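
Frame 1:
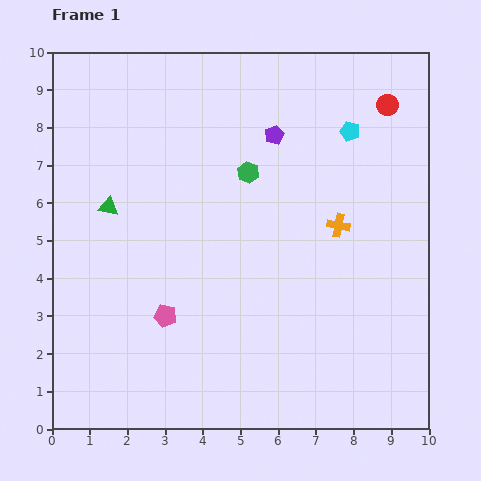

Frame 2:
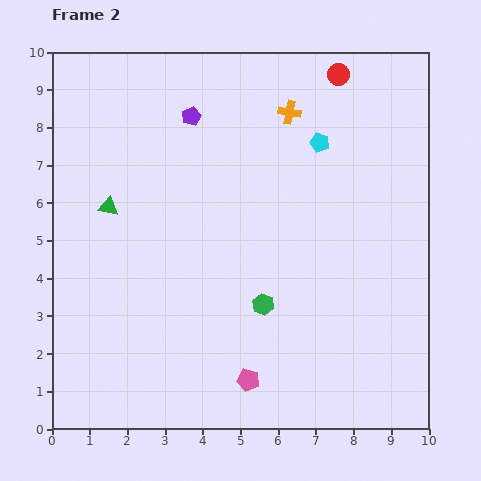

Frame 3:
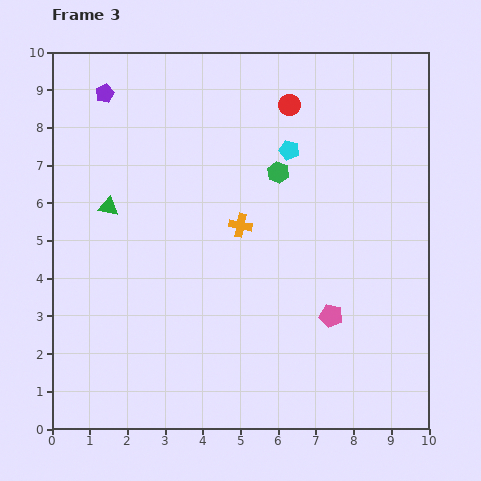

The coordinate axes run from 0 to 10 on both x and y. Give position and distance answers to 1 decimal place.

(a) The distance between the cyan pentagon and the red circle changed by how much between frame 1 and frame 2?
+0.7

Distance in frame 1: 1.2. Distance in frame 2: 1.9.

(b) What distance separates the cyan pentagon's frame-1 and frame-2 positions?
0.9

The cyan pentagon moved from (7.9, 7.9) to (7.1, 7.6), a distance of √(0.8² + 0.3²) ≈ 0.9.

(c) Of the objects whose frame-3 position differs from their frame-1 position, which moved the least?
the green hexagon

(moved 0.8)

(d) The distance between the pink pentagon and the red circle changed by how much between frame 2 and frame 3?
-2.7

Distance in frame 2: 8.4. Distance in frame 3: 5.7.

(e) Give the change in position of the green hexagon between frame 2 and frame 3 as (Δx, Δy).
(0.4, 3.5)

The green hexagon was at (5.6, 3.3) in frame 2 and (6.0, 6.8) in frame 3.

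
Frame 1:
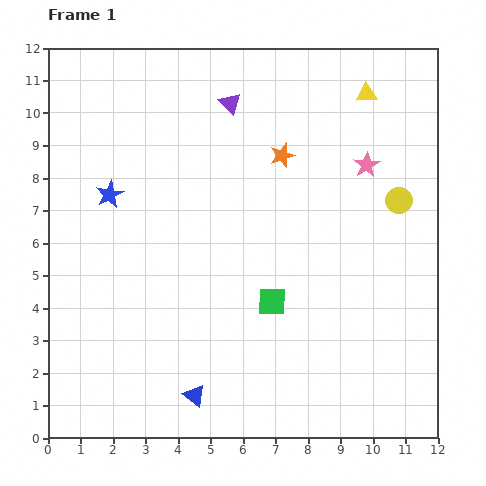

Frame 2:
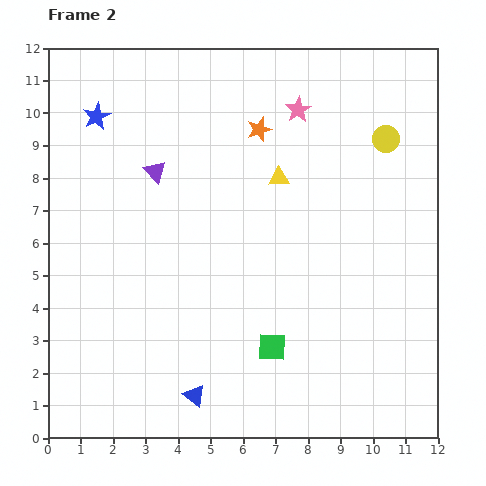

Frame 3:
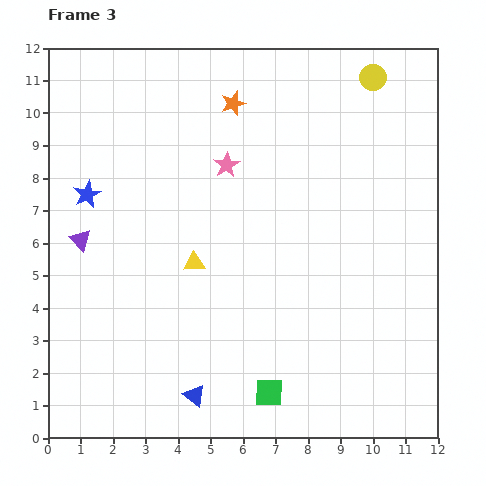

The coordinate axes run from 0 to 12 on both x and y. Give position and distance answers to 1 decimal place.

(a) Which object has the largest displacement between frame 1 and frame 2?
the yellow triangle

(moved 3.7; next 3.1)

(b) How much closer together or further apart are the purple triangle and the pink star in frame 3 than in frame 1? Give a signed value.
+0.5

Distance in frame 1: 4.6. Distance in frame 3: 5.1.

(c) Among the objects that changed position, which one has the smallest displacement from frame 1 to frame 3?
the blue star

(moved 0.7)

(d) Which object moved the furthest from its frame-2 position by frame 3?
the yellow triangle

(moved 3.7; next 3.1)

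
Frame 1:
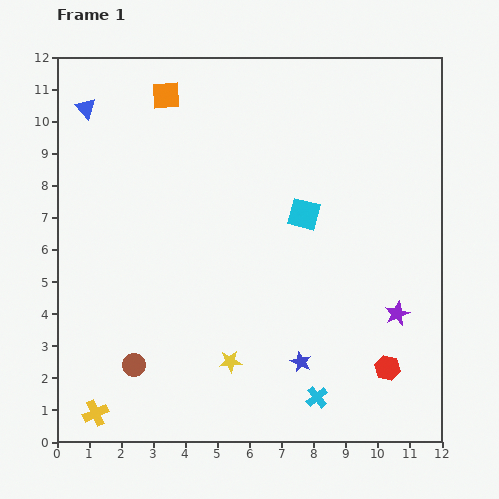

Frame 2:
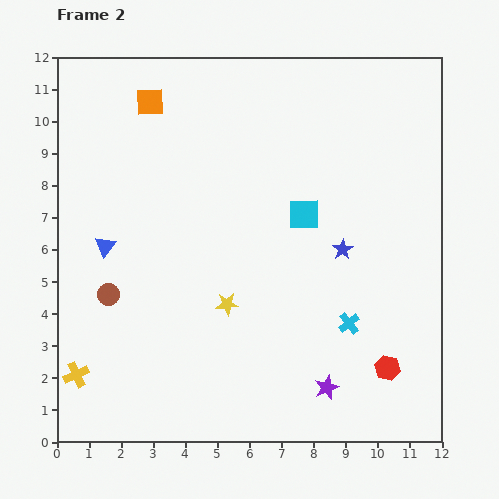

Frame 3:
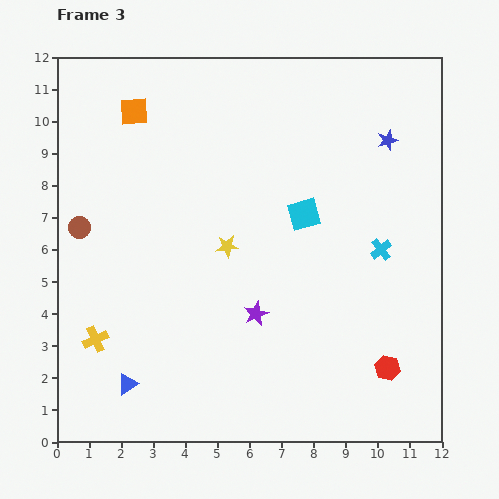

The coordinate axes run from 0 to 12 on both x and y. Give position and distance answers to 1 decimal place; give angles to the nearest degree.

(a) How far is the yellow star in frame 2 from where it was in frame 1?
1.8

The yellow star moved from (5.4, 2.5) to (5.3, 4.3), a distance of √(0.1² + 1.8²) ≈ 1.8.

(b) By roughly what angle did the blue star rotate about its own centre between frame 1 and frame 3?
31° clockwise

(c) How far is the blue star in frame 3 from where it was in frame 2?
3.7

The blue star moved from (8.9, 6.0) to (10.3, 9.4), a distance of √(1.4² + 3.4²) ≈ 3.7.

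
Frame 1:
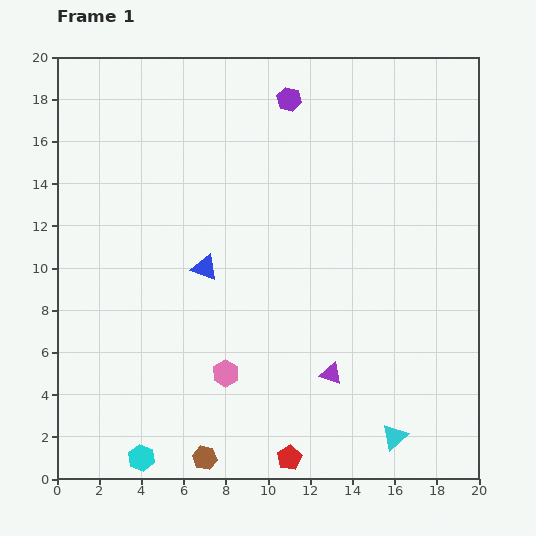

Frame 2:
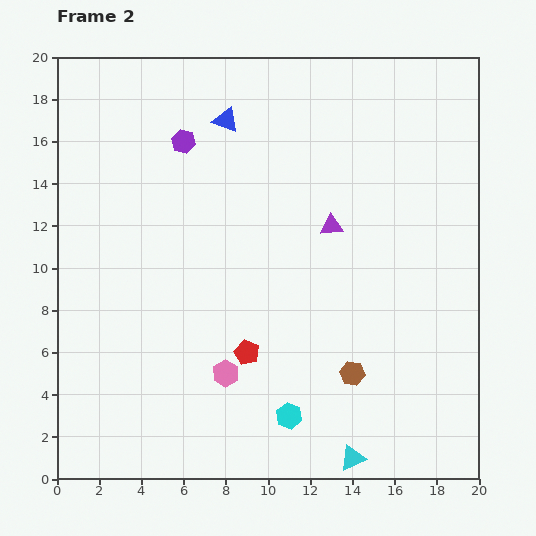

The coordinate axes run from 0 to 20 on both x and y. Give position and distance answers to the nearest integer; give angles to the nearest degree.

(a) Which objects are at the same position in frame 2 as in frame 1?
the pink hexagon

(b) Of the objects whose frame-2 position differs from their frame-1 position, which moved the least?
the cyan triangle

(moved 2)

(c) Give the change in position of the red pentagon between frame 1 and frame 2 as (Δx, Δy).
(-2, 5)

The red pentagon was at (11, 1) in frame 1 and (9, 6) in frame 2.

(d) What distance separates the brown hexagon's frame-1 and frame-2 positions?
8

The brown hexagon moved from (7, 1) to (14, 5), a distance of √(7² + 4²) ≈ 8.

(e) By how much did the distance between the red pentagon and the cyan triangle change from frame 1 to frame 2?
+2

Distance in frame 1: 5. Distance in frame 2: 7.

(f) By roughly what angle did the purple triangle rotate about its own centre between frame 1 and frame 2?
24° counter-clockwise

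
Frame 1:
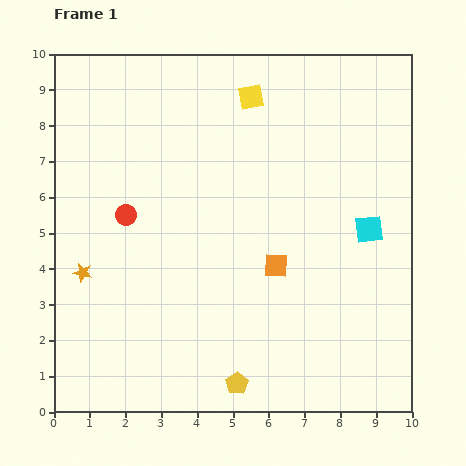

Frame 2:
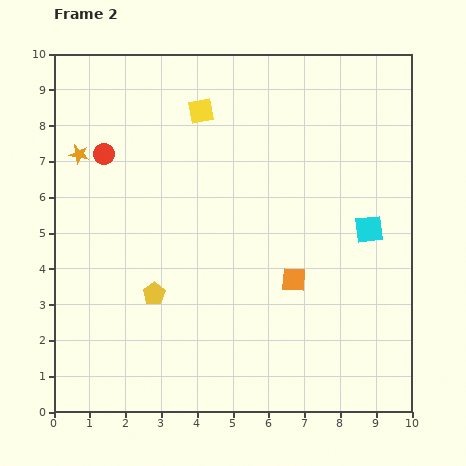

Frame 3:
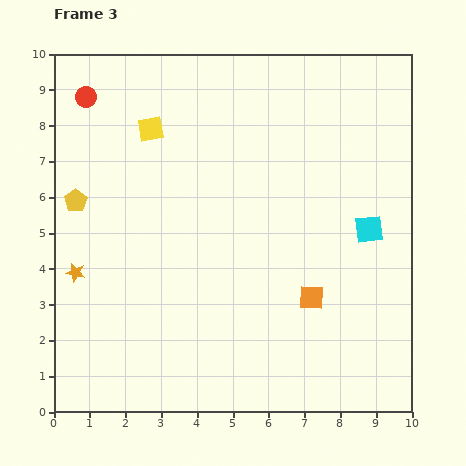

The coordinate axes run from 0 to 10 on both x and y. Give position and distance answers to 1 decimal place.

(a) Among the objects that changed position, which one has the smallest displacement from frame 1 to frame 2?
the orange square

(moved 0.6)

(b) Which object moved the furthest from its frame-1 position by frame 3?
the yellow pentagon

(moved 6.8; next 3.5)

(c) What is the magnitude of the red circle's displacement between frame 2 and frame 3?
1.7

The red circle moved from (1.4, 7.2) to (0.9, 8.8), a distance of √(0.5² + 1.6²) ≈ 1.7.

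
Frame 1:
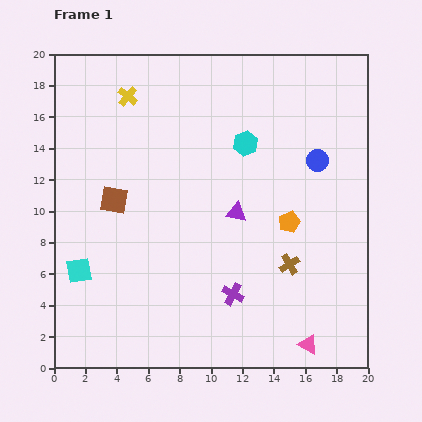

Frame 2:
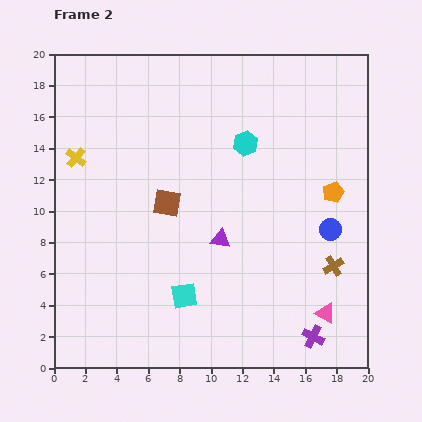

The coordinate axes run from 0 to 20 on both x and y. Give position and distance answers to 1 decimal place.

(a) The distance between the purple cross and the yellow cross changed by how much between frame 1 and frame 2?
+4.6

Distance in frame 1: 14.3. Distance in frame 2: 18.9.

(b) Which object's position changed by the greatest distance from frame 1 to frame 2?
the cyan square

(moved 6.9; next 5.8)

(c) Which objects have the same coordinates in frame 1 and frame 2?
the cyan hexagon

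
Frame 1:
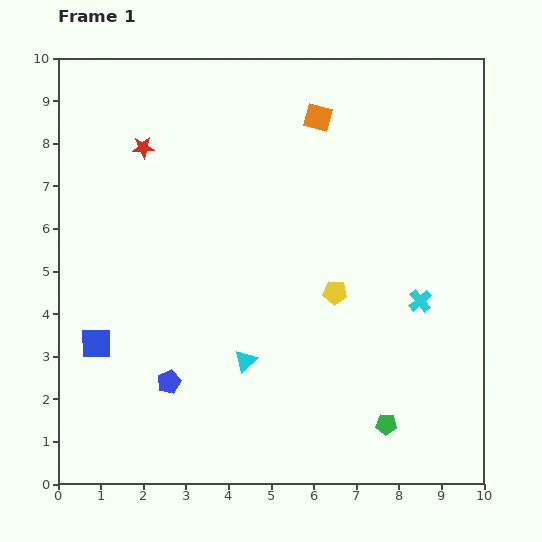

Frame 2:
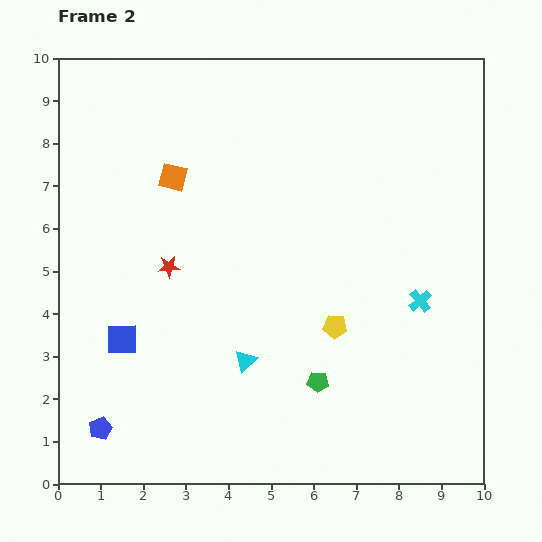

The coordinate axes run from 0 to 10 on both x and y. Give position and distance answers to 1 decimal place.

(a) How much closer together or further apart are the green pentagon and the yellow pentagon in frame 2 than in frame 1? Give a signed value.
-1.9

Distance in frame 1: 3.3. Distance in frame 2: 1.4.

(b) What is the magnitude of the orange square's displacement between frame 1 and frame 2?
3.7

The orange square moved from (6.1, 8.6) to (2.7, 7.2), a distance of √(3.4² + 1.4²) ≈ 3.7.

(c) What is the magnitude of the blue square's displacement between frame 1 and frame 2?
0.6

The blue square moved from (0.9, 3.3) to (1.5, 3.4), a distance of √(0.6² + 0.1²) ≈ 0.6.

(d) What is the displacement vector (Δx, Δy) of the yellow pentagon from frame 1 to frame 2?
(0.0, -0.8)

The yellow pentagon was at (6.5, 4.5) in frame 1 and (6.5, 3.7) in frame 2.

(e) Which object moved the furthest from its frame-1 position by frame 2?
the orange square

(moved 3.7; next 2.9)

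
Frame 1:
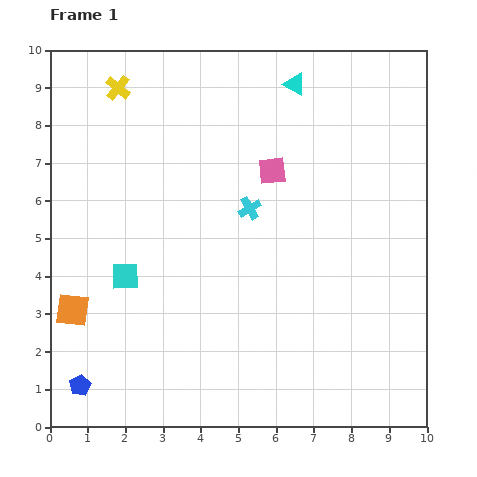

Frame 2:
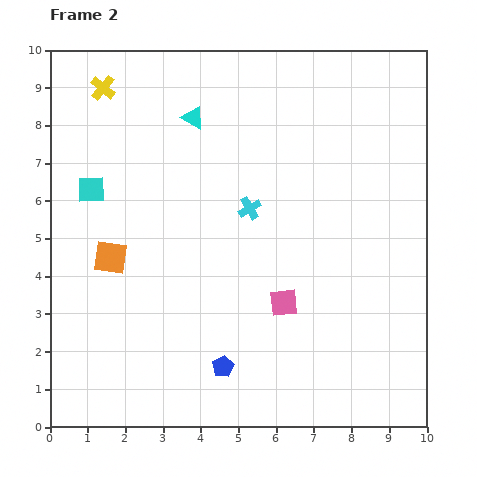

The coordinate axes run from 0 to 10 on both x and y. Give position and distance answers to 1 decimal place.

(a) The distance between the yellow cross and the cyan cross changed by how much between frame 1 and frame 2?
+0.3

Distance in frame 1: 4.7. Distance in frame 2: 5.0.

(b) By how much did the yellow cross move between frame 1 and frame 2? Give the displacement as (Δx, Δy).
(-0.4, 0.0)

The yellow cross was at (1.8, 9.0) in frame 1 and (1.4, 9.0) in frame 2.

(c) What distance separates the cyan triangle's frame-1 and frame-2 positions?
2.8

The cyan triangle moved from (6.5, 9.1) to (3.8, 8.2), a distance of √(2.7² + 0.9²) ≈ 2.8.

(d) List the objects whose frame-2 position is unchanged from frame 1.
the cyan cross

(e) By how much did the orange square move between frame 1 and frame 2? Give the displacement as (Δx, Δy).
(1.0, 1.4)

The orange square was at (0.6, 3.1) in frame 1 and (1.6, 4.5) in frame 2.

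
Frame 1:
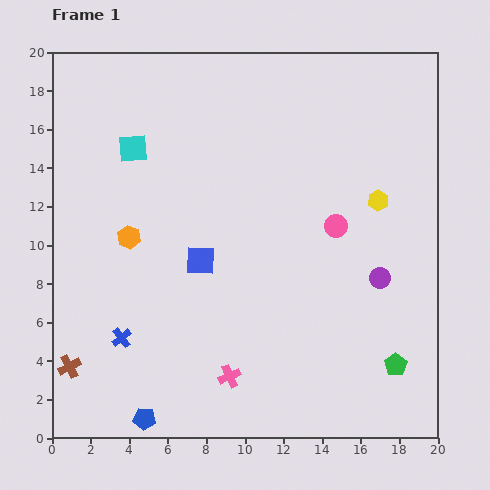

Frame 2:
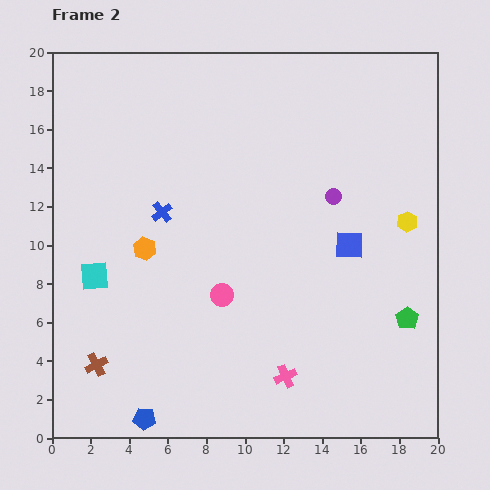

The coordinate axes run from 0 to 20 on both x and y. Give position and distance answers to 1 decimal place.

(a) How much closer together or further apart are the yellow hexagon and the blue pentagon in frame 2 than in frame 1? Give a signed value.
+0.4

Distance in frame 1: 16.6. Distance in frame 2: 17.0.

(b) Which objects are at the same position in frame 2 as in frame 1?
the blue pentagon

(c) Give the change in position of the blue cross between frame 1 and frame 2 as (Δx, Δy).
(2.1, 6.5)

The blue cross was at (3.6, 5.2) in frame 1 and (5.7, 11.7) in frame 2.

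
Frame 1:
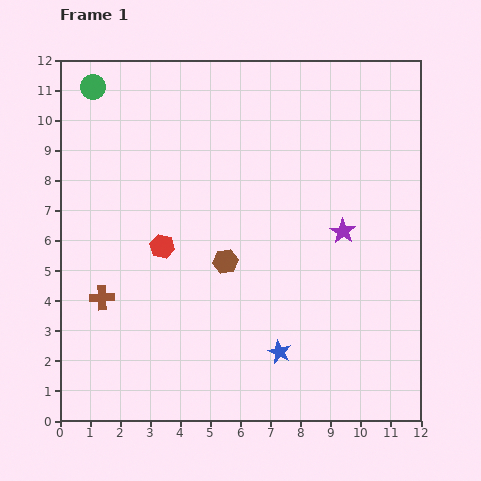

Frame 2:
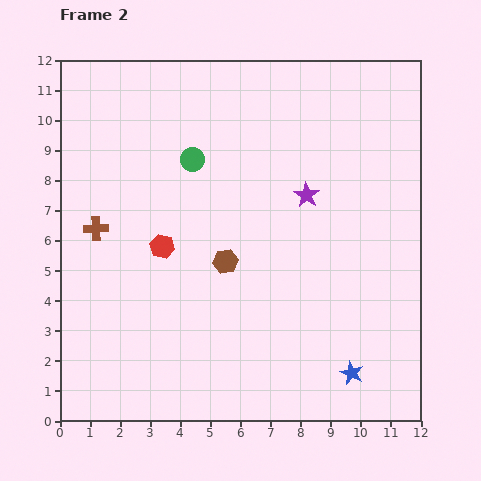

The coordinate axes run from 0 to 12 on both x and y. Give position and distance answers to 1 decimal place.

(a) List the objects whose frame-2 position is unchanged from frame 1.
the red hexagon, the brown hexagon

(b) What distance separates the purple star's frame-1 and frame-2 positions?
1.7

The purple star moved from (9.4, 6.3) to (8.2, 7.5), a distance of √(1.2² + 1.2²) ≈ 1.7.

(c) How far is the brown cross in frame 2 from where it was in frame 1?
2.3

The brown cross moved from (1.4, 4.1) to (1.2, 6.4), a distance of √(0.2² + 2.3²) ≈ 2.3.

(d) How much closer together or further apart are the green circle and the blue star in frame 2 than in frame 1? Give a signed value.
-1.9

Distance in frame 1: 10.8. Distance in frame 2: 8.9.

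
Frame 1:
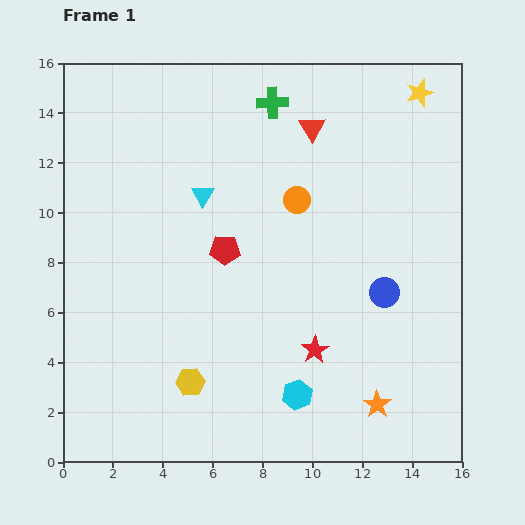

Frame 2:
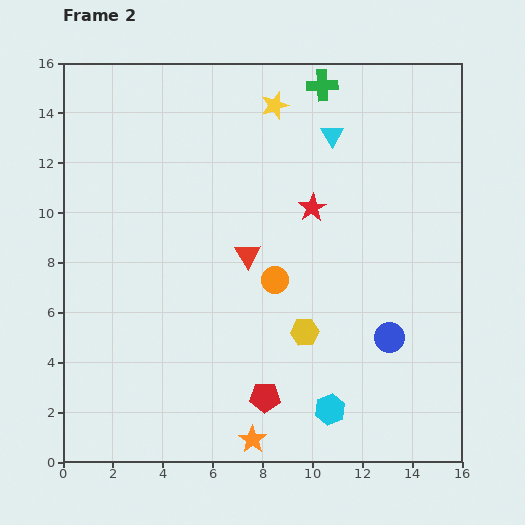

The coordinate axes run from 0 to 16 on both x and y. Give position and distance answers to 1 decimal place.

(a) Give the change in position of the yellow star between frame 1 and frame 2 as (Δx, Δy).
(-5.8, -0.5)

The yellow star was at (14.3, 14.8) in frame 1 and (8.5, 14.3) in frame 2.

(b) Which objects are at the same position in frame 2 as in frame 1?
none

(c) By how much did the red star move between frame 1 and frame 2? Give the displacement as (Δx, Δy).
(-0.1, 5.7)

The red star was at (10.1, 4.5) in frame 1 and (10.0, 10.2) in frame 2.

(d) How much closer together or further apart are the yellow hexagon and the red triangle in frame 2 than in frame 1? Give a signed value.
-7.4

Distance in frame 1: 11.3. Distance in frame 2: 3.9.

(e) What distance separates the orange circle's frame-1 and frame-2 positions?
3.3

The orange circle moved from (9.4, 10.5) to (8.5, 7.3), a distance of √(0.9² + 3.2²) ≈ 3.3.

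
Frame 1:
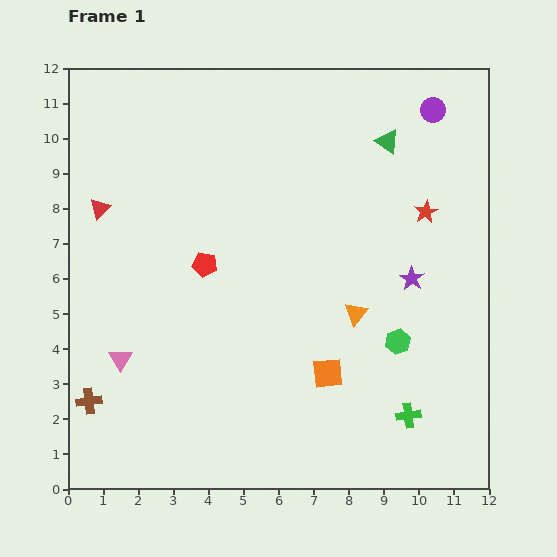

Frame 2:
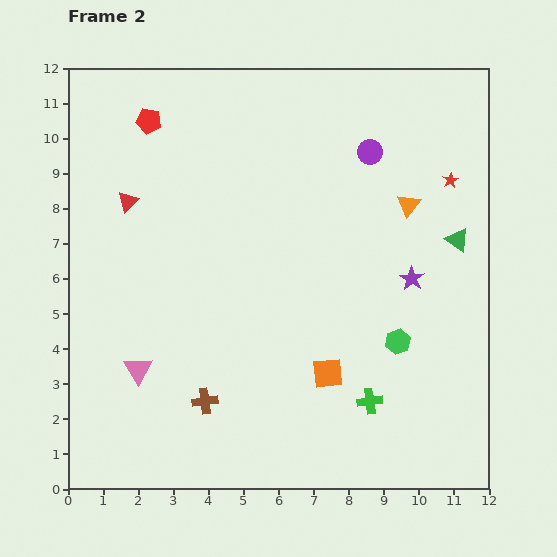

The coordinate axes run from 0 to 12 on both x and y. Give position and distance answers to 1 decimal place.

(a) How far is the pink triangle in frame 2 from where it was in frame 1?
0.6

The pink triangle moved from (1.5, 3.7) to (2.0, 3.4), a distance of √(0.5² + 0.3²) ≈ 0.6.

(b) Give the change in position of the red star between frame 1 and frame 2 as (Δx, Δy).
(0.7, 0.9)

The red star was at (10.2, 7.9) in frame 1 and (10.9, 8.8) in frame 2.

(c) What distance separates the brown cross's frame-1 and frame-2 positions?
3.3

The brown cross moved from (0.6, 2.5) to (3.9, 2.5), a distance of √(3.3² + 0.0²) ≈ 3.3.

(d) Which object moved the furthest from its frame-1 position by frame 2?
the red pentagon

(moved 4.4; next 3.4)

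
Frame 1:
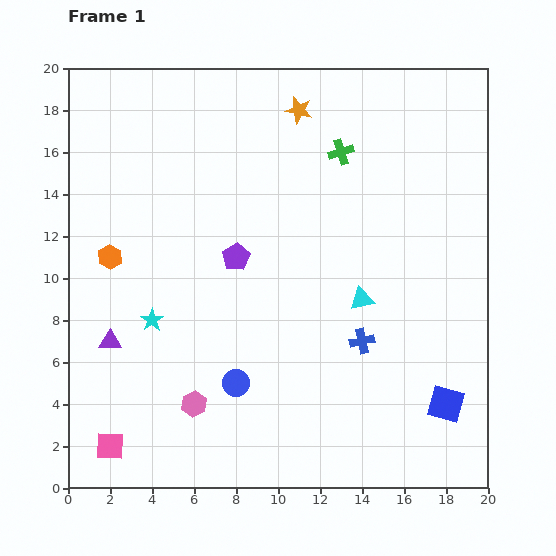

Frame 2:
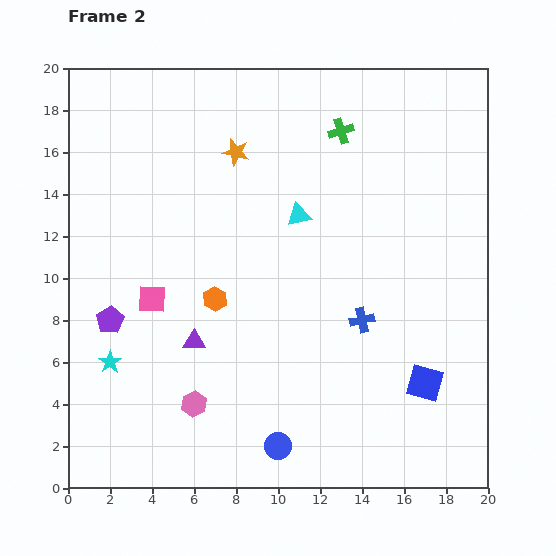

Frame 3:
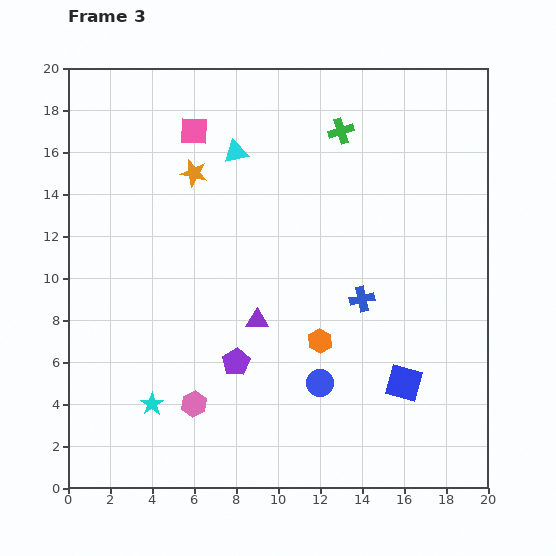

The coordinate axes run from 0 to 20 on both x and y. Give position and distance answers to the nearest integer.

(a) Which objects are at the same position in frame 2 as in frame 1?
the pink hexagon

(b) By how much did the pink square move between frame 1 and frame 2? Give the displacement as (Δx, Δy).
(2, 7)

The pink square was at (2, 2) in frame 1 and (4, 9) in frame 2.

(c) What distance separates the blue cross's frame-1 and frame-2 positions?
1

The blue cross moved from (14, 7) to (14, 8), a distance of √(0² + 1²) ≈ 1.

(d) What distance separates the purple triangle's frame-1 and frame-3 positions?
7

The purple triangle moved from (2, 7) to (9, 8), a distance of √(7² + 1²) ≈ 7.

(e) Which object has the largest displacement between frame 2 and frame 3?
the pink square

(moved 8; next 6)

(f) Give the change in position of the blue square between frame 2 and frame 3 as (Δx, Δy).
(-1, 0)

The blue square was at (17, 5) in frame 2 and (16, 5) in frame 3.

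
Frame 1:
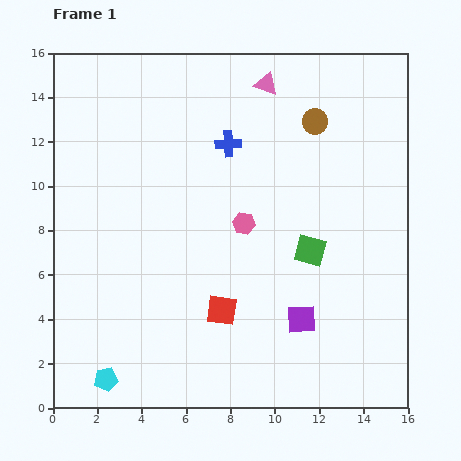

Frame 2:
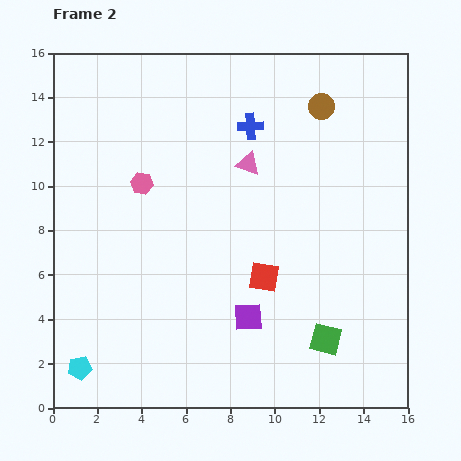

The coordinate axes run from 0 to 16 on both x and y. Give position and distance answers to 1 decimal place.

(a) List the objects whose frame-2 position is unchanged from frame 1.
none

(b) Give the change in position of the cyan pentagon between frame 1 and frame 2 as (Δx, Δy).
(-1.2, 0.5)

The cyan pentagon was at (2.4, 1.3) in frame 1 and (1.2, 1.8) in frame 2.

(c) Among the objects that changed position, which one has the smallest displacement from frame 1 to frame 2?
the brown circle

(moved 0.8)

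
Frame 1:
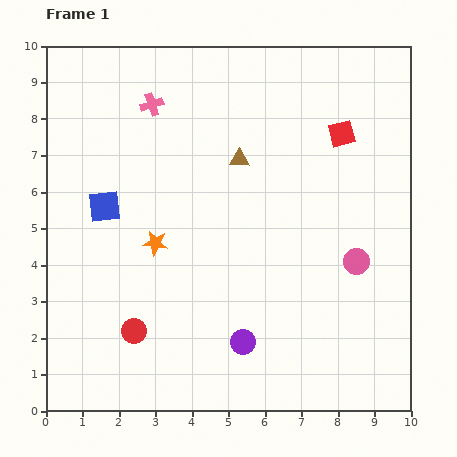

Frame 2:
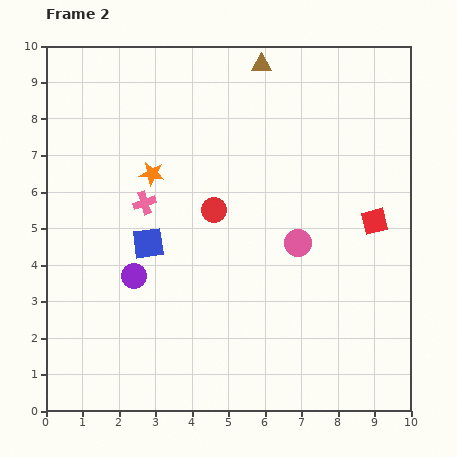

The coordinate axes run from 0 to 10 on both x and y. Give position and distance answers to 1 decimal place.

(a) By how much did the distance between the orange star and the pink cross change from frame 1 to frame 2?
-3.0

Distance in frame 1: 3.8. Distance in frame 2: 0.8.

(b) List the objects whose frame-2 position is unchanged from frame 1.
none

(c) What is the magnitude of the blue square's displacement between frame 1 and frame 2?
1.6

The blue square moved from (1.6, 5.6) to (2.8, 4.6), a distance of √(1.2² + 1.0²) ≈ 1.6.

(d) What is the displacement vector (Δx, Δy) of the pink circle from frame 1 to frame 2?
(-1.6, 0.5)

The pink circle was at (8.5, 4.1) in frame 1 and (6.9, 4.6) in frame 2.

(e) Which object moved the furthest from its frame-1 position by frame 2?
the red circle

(moved 4.0; next 3.5)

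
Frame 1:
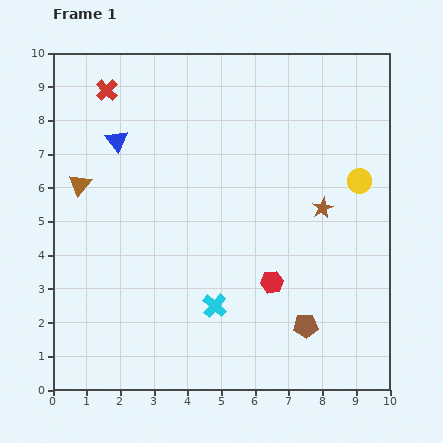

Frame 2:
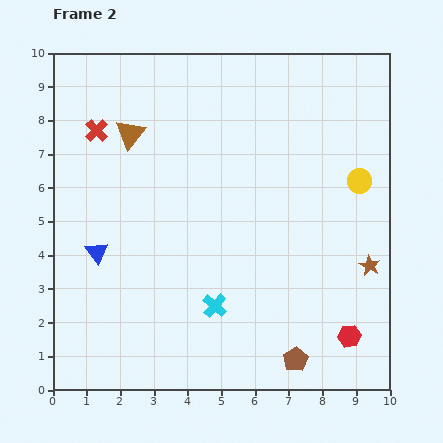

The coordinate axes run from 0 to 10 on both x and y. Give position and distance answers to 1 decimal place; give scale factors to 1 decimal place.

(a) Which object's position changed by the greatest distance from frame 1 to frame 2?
the blue triangle

(moved 3.4; next 2.8)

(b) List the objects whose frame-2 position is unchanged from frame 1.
the yellow circle, the cyan cross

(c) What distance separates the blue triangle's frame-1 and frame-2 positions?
3.4

The blue triangle moved from (1.9, 7.4) to (1.3, 4.1), a distance of √(0.6² + 3.3²) ≈ 3.4.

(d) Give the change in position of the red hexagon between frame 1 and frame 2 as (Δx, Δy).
(2.3, -1.6)

The red hexagon was at (6.5, 3.2) in frame 1 and (8.8, 1.6) in frame 2.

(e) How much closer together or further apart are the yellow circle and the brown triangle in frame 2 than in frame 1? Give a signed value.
-1.4

Distance in frame 1: 8.3. Distance in frame 2: 6.9.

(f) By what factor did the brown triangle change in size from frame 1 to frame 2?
1.3×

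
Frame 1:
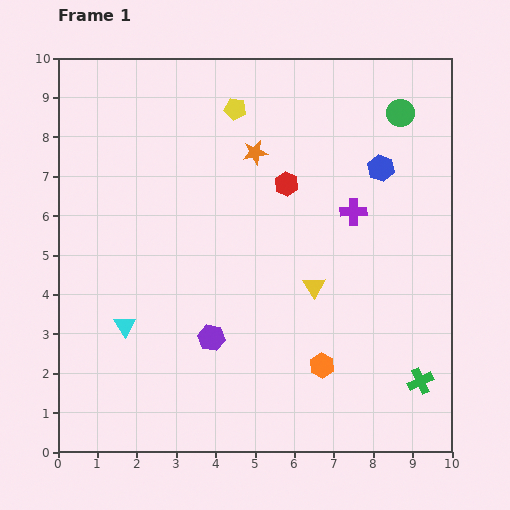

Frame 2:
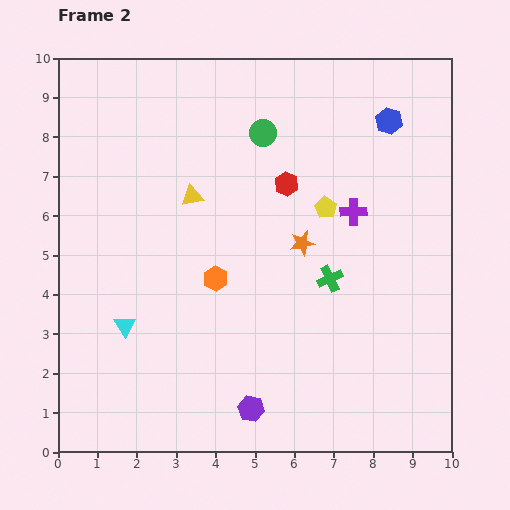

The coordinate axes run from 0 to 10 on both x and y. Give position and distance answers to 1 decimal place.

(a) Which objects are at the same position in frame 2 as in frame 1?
the purple cross, the cyan triangle, the red hexagon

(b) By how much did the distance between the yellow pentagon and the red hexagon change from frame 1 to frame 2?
-1.1

Distance in frame 1: 2.3. Distance in frame 2: 1.2.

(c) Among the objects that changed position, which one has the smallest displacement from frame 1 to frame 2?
the blue hexagon

(moved 1.2)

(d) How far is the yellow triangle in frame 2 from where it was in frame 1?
3.9

The yellow triangle moved from (6.5, 4.2) to (3.4, 6.5), a distance of √(3.1² + 2.3²) ≈ 3.9.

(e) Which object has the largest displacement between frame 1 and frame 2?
the yellow triangle

(moved 3.9; next 3.5)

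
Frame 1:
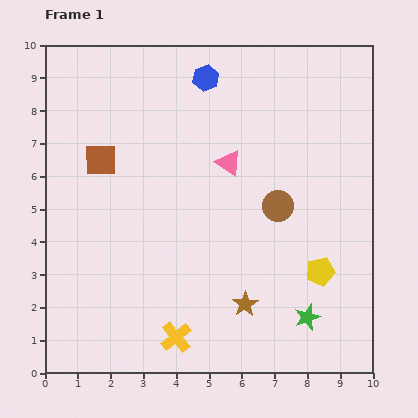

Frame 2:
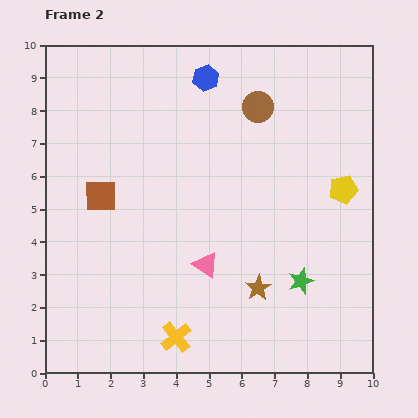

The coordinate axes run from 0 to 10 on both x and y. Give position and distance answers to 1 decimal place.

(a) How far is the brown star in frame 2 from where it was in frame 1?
0.6

The brown star moved from (6.1, 2.1) to (6.5, 2.6), a distance of √(0.4² + 0.5²) ≈ 0.6.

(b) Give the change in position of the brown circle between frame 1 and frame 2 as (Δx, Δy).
(-0.6, 3.0)

The brown circle was at (7.1, 5.1) in frame 1 and (6.5, 8.1) in frame 2.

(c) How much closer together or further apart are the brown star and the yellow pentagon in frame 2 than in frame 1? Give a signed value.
+1.5

Distance in frame 1: 2.5. Distance in frame 2: 4.0.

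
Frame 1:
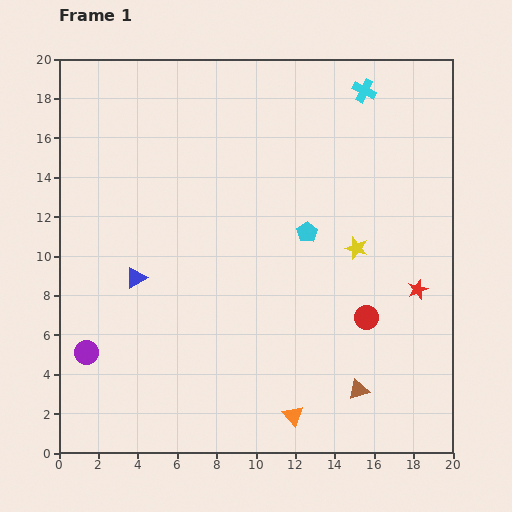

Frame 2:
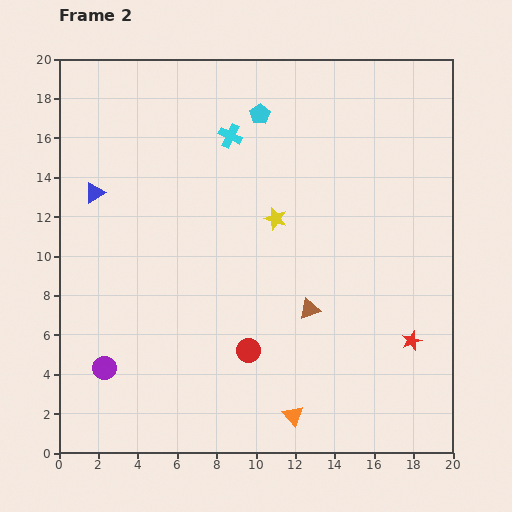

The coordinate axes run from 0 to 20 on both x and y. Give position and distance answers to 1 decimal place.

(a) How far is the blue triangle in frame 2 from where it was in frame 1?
4.8

The blue triangle moved from (3.9, 8.9) to (1.8, 13.2), a distance of √(2.1² + 4.3²) ≈ 4.8.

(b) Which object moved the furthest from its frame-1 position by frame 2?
the cyan cross

(moved 7.2; next 6.5)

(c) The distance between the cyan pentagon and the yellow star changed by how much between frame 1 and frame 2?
+2.8

Distance in frame 1: 2.6. Distance in frame 2: 5.4.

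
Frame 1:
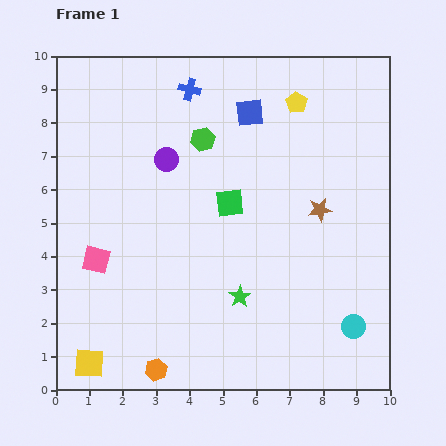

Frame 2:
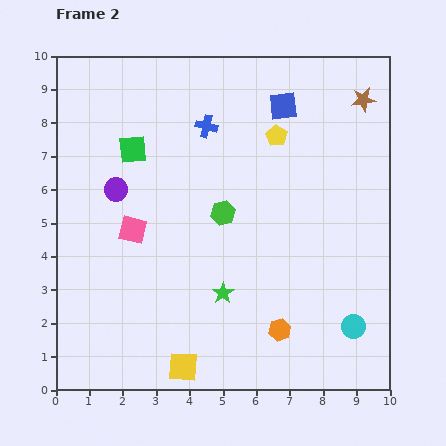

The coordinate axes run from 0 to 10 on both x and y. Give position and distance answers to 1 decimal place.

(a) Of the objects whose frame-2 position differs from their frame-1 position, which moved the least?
the green star

(moved 0.5)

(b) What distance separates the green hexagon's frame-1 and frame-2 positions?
2.3

The green hexagon moved from (4.4, 7.5) to (5.0, 5.3), a distance of √(0.6² + 2.2²) ≈ 2.3.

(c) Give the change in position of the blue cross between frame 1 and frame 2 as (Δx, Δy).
(0.5, -1.1)

The blue cross was at (4.0, 9.0) in frame 1 and (4.5, 7.9) in frame 2.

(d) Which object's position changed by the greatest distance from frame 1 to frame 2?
the orange hexagon

(moved 3.9; next 3.5)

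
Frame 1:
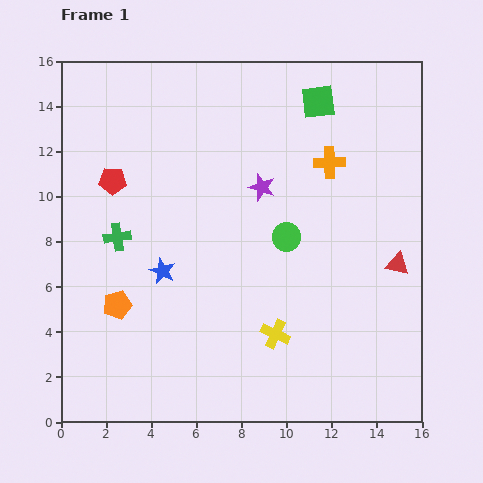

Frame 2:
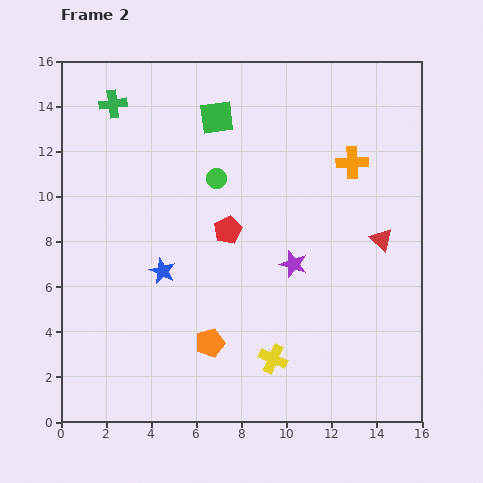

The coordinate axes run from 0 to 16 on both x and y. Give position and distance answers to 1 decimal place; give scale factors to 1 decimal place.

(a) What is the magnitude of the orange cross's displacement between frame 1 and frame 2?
1.0

The orange cross moved from (11.9, 11.5) to (12.9, 11.5), a distance of √(1.0² + 0.0²) ≈ 1.0.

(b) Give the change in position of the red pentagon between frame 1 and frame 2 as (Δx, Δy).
(5.1, -2.2)

The red pentagon was at (2.3, 10.7) in frame 1 and (7.4, 8.5) in frame 2.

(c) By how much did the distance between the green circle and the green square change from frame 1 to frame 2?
-3.5

Distance in frame 1: 6.2. Distance in frame 2: 2.7.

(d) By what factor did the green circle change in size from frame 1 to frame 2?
0.7×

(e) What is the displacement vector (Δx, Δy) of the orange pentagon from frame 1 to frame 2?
(4.1, -1.7)

The orange pentagon was at (2.5, 5.2) in frame 1 and (6.6, 3.5) in frame 2.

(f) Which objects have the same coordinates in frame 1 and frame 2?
the blue star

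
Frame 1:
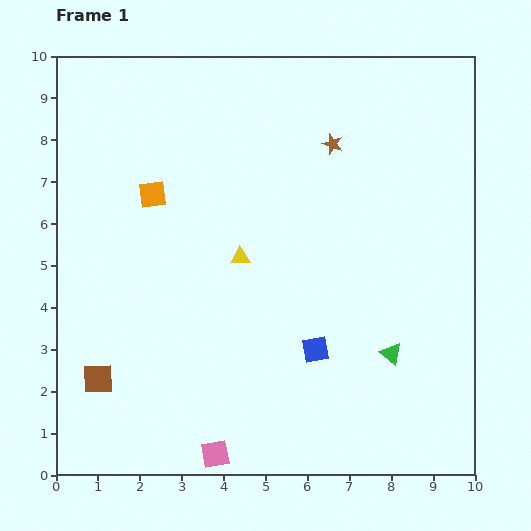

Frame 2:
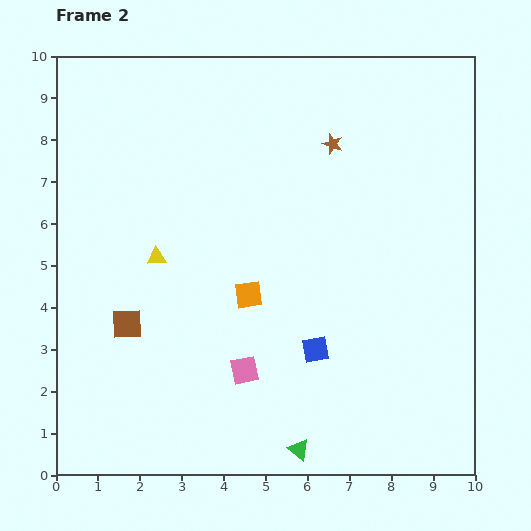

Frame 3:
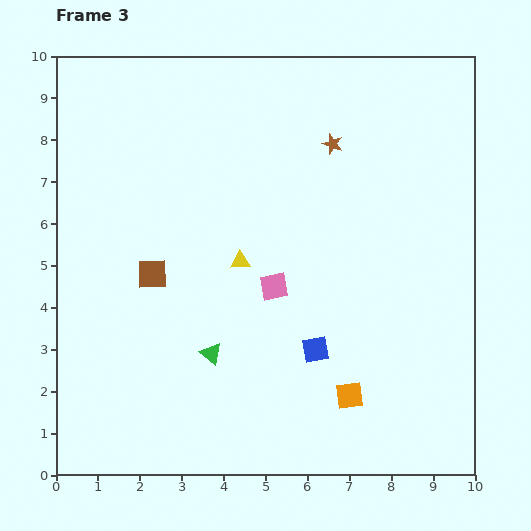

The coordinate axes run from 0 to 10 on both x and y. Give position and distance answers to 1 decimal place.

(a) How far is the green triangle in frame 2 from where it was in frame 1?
3.2

The green triangle moved from (8.0, 2.9) to (5.8, 0.6), a distance of √(2.2² + 2.3²) ≈ 3.2.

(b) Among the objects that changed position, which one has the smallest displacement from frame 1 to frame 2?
the brown square

(moved 1.5)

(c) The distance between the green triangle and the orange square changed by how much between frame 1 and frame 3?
-3.5

Distance in frame 1: 6.9. Distance in frame 3: 3.4.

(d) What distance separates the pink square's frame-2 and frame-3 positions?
2.1

The pink square moved from (4.5, 2.5) to (5.2, 4.5), a distance of √(0.7² + 2.0²) ≈ 2.1.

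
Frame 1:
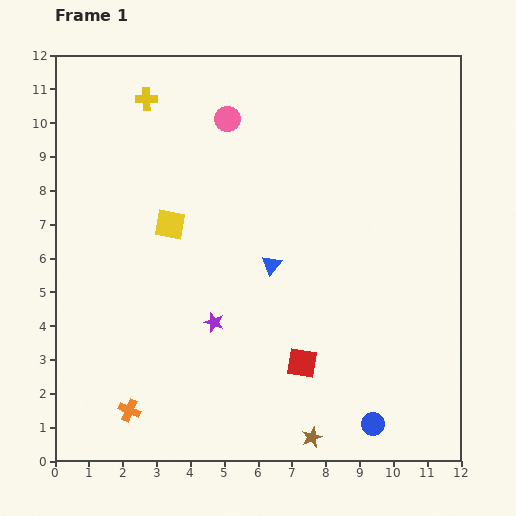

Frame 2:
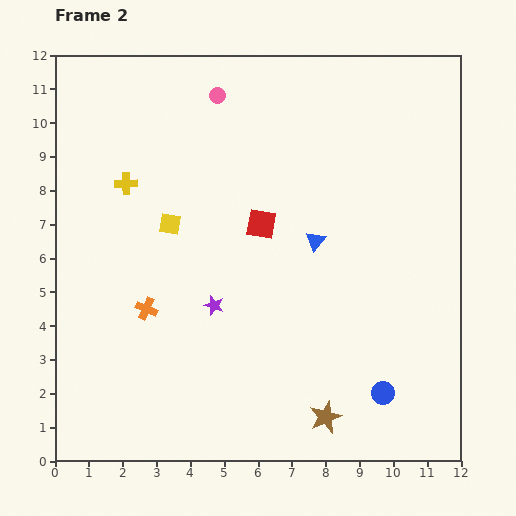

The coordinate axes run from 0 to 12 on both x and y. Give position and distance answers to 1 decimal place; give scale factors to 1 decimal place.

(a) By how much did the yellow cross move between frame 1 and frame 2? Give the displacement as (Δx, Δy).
(-0.6, -2.5)

The yellow cross was at (2.7, 10.7) in frame 1 and (2.1, 8.2) in frame 2.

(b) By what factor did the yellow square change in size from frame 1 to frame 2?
0.7×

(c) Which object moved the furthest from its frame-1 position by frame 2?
the red square

(moved 4.3; next 3.0)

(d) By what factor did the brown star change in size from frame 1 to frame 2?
1.6×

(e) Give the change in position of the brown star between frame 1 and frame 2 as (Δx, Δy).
(0.4, 0.6)

The brown star was at (7.6, 0.7) in frame 1 and (8.0, 1.3) in frame 2.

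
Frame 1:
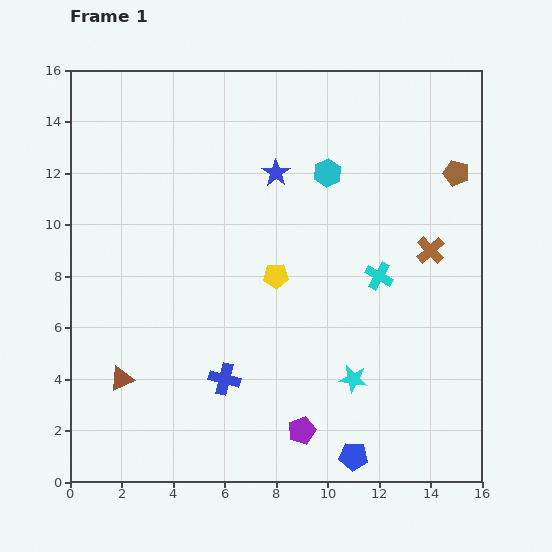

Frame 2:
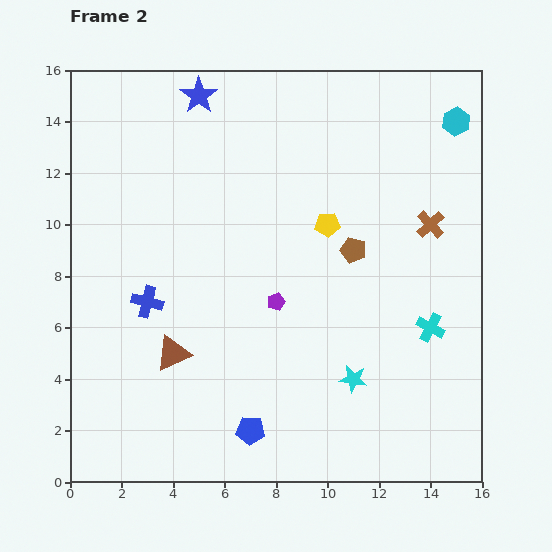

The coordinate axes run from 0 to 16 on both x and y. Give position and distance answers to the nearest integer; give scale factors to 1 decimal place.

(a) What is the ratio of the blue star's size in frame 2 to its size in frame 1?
1.3×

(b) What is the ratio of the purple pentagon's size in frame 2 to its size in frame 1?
0.6×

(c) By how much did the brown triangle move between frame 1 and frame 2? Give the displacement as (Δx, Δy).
(2, 1)

The brown triangle was at (2, 4) in frame 1 and (4, 5) in frame 2.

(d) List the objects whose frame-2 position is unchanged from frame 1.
the cyan star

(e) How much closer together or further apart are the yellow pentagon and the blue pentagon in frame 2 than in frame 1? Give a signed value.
+1

Distance in frame 1: 8. Distance in frame 2: 9.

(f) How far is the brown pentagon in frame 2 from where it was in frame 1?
5

The brown pentagon moved from (15, 12) to (11, 9), a distance of √(4² + 3²) ≈ 5.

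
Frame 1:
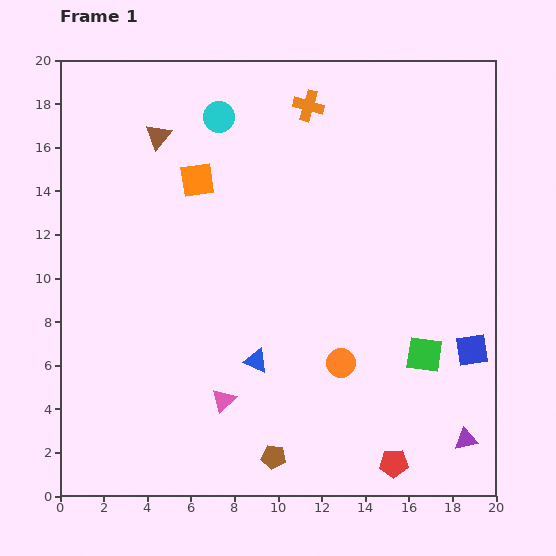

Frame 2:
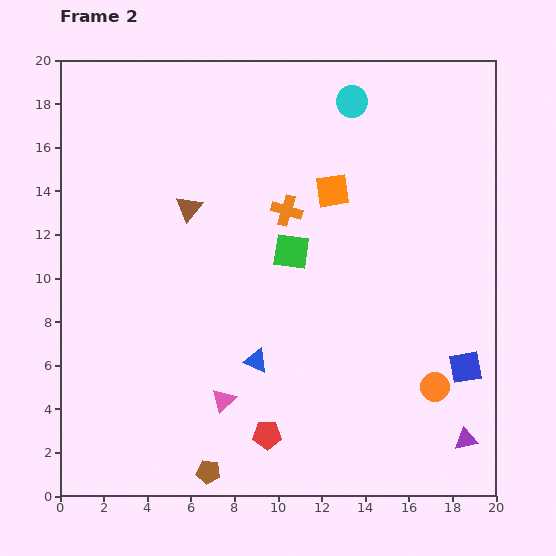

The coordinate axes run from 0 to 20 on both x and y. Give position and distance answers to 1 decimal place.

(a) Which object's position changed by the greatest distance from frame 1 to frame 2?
the green square

(moved 7.7; next 6.2)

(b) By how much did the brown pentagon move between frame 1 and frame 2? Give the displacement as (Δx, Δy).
(-3.0, -0.7)

The brown pentagon was at (9.8, 1.8) in frame 1 and (6.8, 1.1) in frame 2.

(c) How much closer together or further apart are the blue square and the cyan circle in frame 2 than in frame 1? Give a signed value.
-2.5

Distance in frame 1: 15.8. Distance in frame 2: 13.3.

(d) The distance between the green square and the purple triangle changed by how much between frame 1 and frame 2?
+7.4

Distance in frame 1: 4.3. Distance in frame 2: 11.7.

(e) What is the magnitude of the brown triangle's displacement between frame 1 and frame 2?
3.6

The brown triangle moved from (4.5, 16.5) to (5.9, 13.2), a distance of √(1.4² + 3.3²) ≈ 3.6.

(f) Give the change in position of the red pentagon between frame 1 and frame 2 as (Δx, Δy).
(-5.8, 1.3)

The red pentagon was at (15.3, 1.5) in frame 1 and (9.5, 2.8) in frame 2.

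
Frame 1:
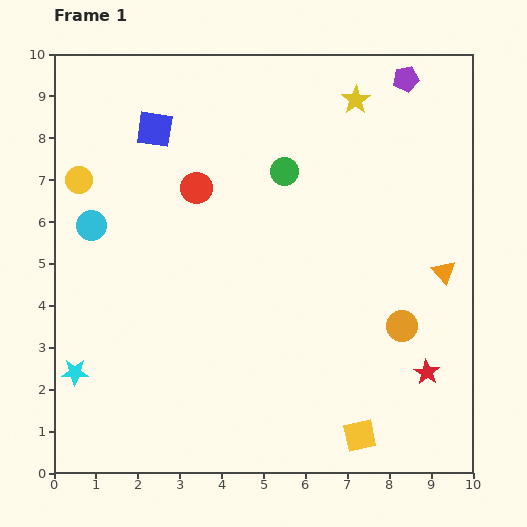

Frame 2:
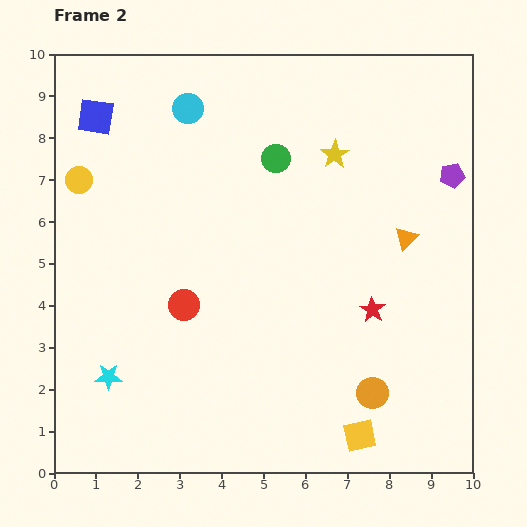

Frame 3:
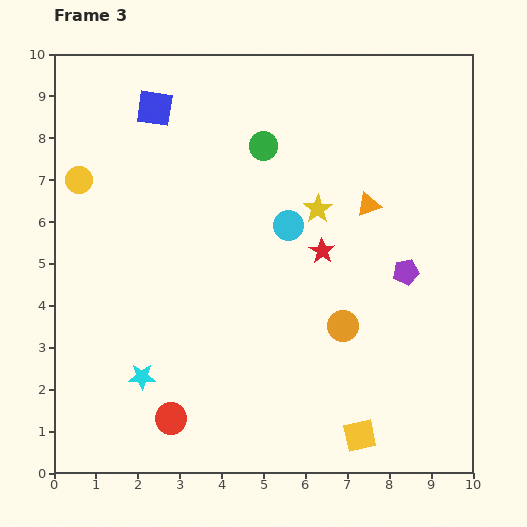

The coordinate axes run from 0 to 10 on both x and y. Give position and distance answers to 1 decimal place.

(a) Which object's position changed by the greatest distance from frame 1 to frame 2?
the cyan circle

(moved 3.6; next 2.8)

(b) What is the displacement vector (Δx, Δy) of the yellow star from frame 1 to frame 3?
(-0.9, -2.6)

The yellow star was at (7.2, 8.9) in frame 1 and (6.3, 6.3) in frame 3.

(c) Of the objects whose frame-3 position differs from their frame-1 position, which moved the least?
the blue square

(moved 0.5)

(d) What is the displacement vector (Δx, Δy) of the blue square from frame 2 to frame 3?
(1.4, 0.2)

The blue square was at (1.0, 8.5) in frame 2 and (2.4, 8.7) in frame 3.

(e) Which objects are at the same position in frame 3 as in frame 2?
the yellow square, the yellow circle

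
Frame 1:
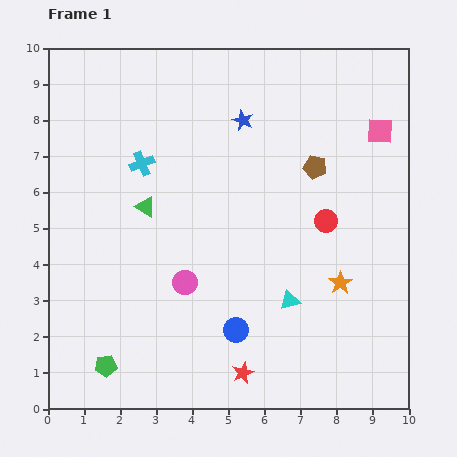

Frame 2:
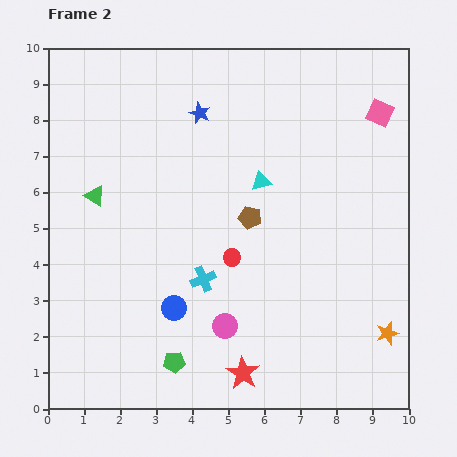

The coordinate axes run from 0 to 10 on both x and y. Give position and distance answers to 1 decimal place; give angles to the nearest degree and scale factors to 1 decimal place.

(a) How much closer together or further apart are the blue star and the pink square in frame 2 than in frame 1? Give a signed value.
+1.2

Distance in frame 1: 3.8. Distance in frame 2: 5.0.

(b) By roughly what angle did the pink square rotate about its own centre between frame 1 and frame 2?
22° clockwise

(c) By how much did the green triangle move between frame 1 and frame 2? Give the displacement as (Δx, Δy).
(-1.4, 0.3)

The green triangle was at (2.7, 5.6) in frame 1 and (1.3, 5.9) in frame 2.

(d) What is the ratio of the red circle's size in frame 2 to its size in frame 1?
0.8×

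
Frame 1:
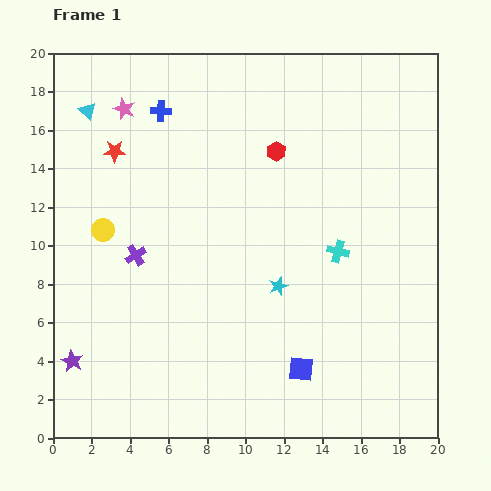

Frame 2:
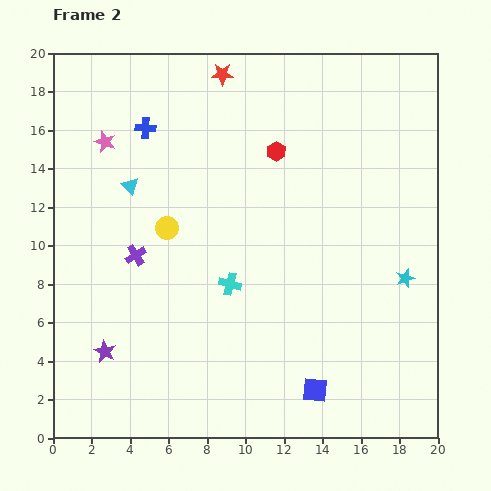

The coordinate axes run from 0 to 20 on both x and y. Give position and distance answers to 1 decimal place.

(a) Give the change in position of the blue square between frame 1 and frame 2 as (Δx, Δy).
(0.7, -1.1)

The blue square was at (12.9, 3.6) in frame 1 and (13.6, 2.5) in frame 2.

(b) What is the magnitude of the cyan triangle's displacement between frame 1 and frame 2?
4.5

The cyan triangle moved from (1.8, 17.0) to (4.0, 13.1), a distance of √(2.2² + 3.9²) ≈ 4.5.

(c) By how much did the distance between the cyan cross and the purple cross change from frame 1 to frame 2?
-5.4

Distance in frame 1: 10.5. Distance in frame 2: 5.1.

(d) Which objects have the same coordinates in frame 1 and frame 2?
the red hexagon, the purple cross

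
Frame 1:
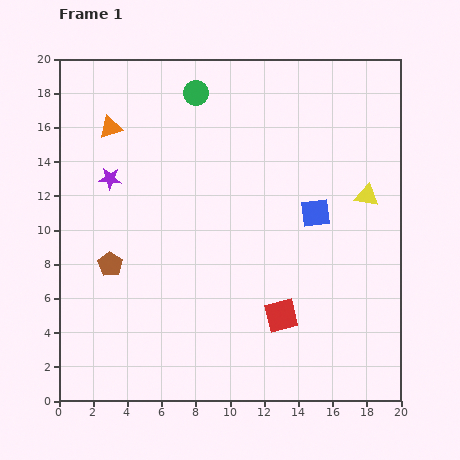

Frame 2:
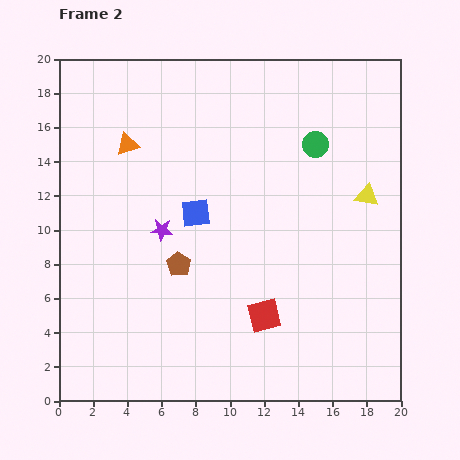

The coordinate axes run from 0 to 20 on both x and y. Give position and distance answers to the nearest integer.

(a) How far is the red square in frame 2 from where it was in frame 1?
1

The red square moved from (13, 5) to (12, 5), a distance of √(1² + 0²) ≈ 1.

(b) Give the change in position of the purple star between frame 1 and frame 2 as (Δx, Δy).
(3, -3)

The purple star was at (3, 13) in frame 1 and (6, 10) in frame 2.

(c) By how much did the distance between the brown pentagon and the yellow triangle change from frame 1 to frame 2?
-4

Distance in frame 1: 16. Distance in frame 2: 12.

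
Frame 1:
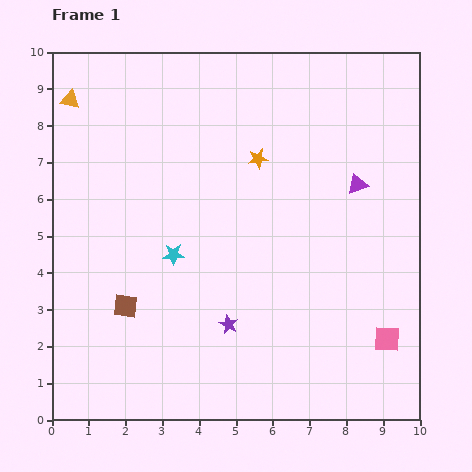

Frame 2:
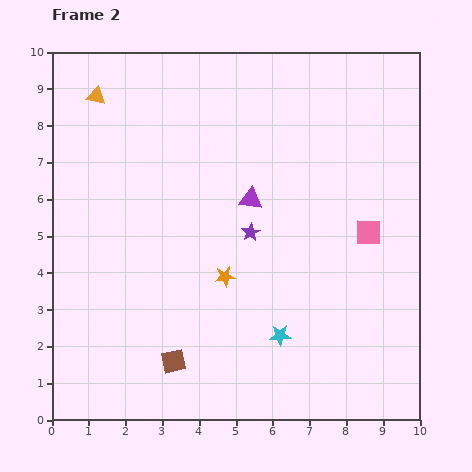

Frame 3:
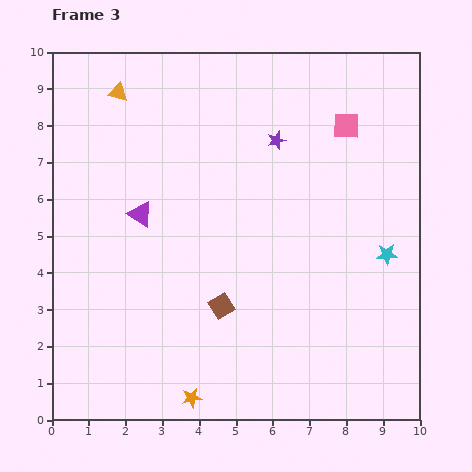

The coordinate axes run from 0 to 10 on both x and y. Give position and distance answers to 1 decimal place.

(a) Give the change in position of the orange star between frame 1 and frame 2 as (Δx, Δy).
(-0.9, -3.2)

The orange star was at (5.6, 7.1) in frame 1 and (4.7, 3.9) in frame 2.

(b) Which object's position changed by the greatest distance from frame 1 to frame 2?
the cyan star

(moved 3.6; next 3.3)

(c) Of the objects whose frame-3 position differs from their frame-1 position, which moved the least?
the orange triangle

(moved 1.3)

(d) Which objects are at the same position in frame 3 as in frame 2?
none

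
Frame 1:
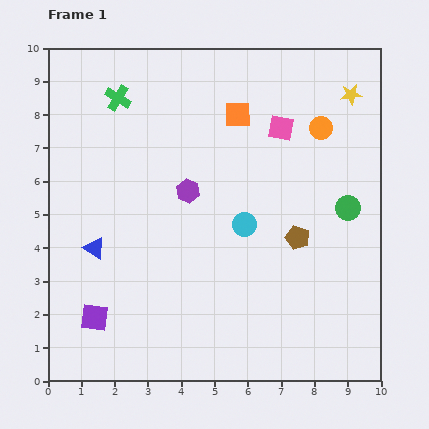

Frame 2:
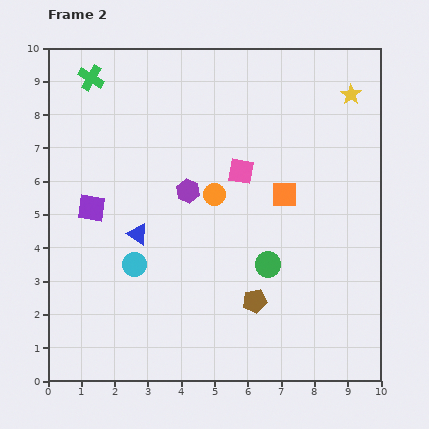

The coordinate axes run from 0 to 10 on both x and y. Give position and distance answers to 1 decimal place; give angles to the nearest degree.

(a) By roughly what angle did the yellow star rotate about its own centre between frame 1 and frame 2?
29° counter-clockwise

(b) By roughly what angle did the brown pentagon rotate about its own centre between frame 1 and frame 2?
29° counter-clockwise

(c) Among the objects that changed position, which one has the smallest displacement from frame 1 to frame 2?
the green cross

(moved 1.0)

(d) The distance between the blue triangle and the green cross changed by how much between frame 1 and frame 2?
+0.3

Distance in frame 1: 4.6. Distance in frame 2: 4.9.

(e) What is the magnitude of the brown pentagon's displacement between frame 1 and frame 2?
2.3

The brown pentagon moved from (7.5, 4.3) to (6.2, 2.4), a distance of √(1.3² + 1.9²) ≈ 2.3.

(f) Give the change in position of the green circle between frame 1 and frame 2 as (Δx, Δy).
(-2.4, -1.7)

The green circle was at (9.0, 5.2) in frame 1 and (6.6, 3.5) in frame 2.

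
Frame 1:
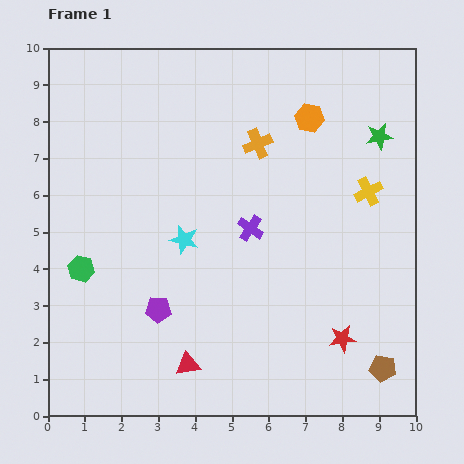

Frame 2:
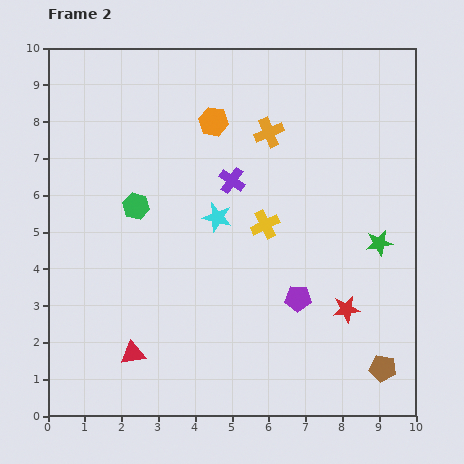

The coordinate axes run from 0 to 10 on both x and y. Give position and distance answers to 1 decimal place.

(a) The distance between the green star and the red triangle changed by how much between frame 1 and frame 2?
-0.8

Distance in frame 1: 8.1. Distance in frame 2: 7.3.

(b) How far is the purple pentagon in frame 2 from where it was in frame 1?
3.8

The purple pentagon moved from (3.0, 2.9) to (6.8, 3.2), a distance of √(3.8² + 0.3²) ≈ 3.8.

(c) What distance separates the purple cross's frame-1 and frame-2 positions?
1.4

The purple cross moved from (5.5, 5.1) to (5.0, 6.4), a distance of √(0.5² + 1.3²) ≈ 1.4.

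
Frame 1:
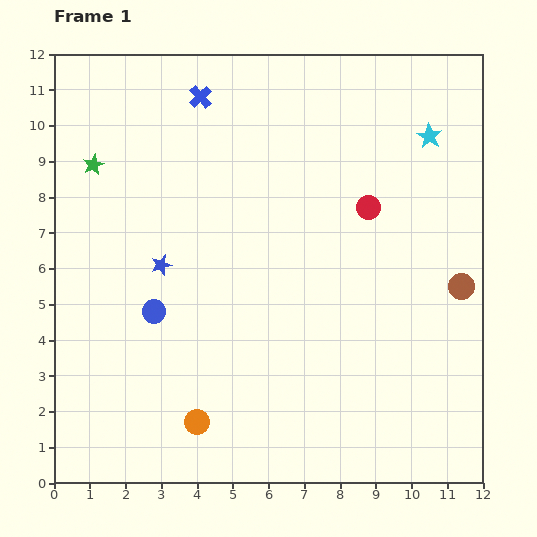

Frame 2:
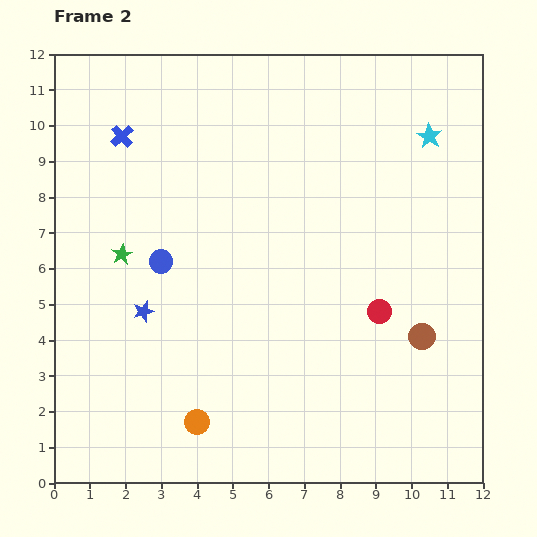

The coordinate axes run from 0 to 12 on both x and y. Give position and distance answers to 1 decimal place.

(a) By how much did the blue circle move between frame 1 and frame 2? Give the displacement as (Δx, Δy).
(0.2, 1.4)

The blue circle was at (2.8, 4.8) in frame 1 and (3.0, 6.2) in frame 2.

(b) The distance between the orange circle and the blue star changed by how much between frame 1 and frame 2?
-1.1

Distance in frame 1: 4.5. Distance in frame 2: 3.4.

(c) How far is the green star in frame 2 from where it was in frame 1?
2.6

The green star moved from (1.1, 8.9) to (1.9, 6.4), a distance of √(0.8² + 2.5²) ≈ 2.6.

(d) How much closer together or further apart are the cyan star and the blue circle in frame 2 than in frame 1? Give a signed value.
-0.8

Distance in frame 1: 9.1. Distance in frame 2: 8.3.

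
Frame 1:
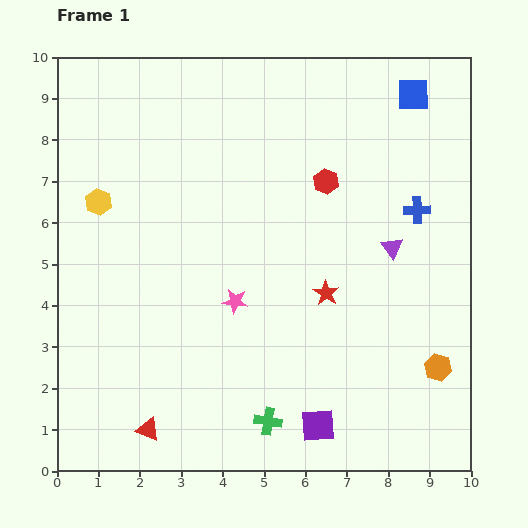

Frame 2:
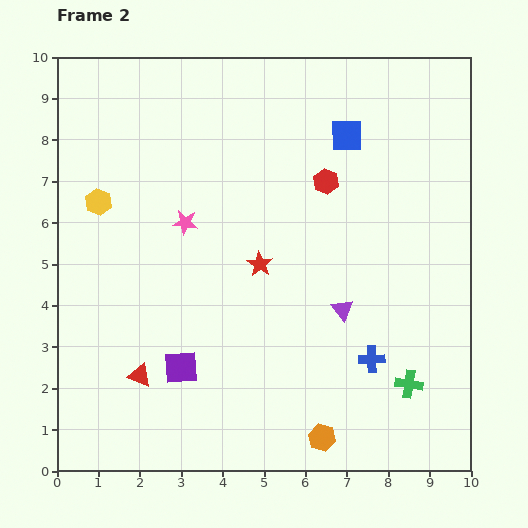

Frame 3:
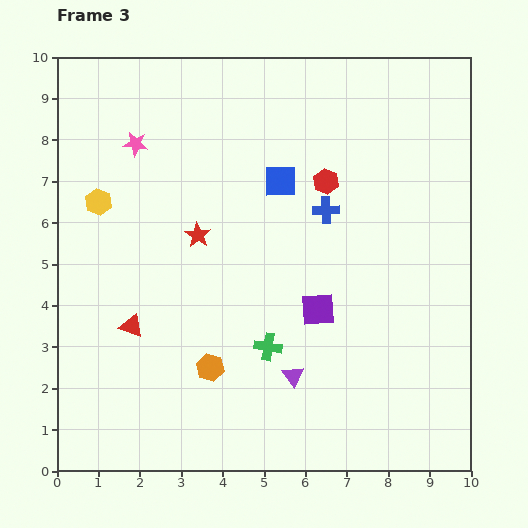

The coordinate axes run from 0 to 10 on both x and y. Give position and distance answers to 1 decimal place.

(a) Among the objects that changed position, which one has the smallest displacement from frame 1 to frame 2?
the red triangle

(moved 1.3)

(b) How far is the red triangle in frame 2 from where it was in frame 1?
1.3

The red triangle moved from (2.2, 1.0) to (2.0, 2.3), a distance of √(0.2² + 1.3²) ≈ 1.3.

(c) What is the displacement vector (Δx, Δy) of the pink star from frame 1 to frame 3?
(-2.4, 3.8)

The pink star was at (4.3, 4.1) in frame 1 and (1.9, 7.9) in frame 3.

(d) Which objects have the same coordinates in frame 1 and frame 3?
the red hexagon, the yellow hexagon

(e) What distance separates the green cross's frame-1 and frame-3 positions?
1.8

The green cross moved from (5.1, 1.2) to (5.1, 3.0), a distance of √(0.0² + 1.8²) ≈ 1.8.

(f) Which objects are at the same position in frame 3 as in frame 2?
the red hexagon, the yellow hexagon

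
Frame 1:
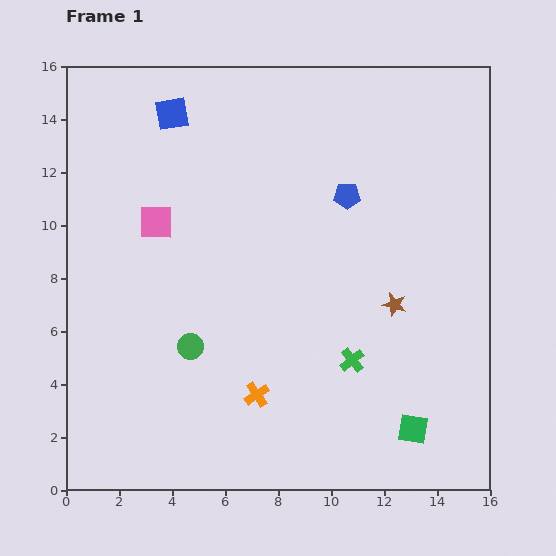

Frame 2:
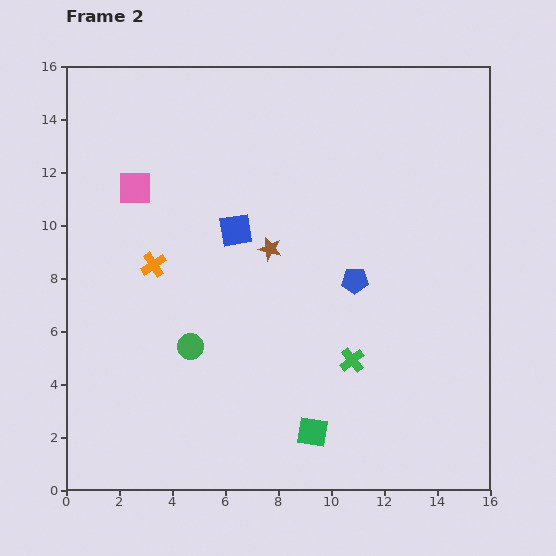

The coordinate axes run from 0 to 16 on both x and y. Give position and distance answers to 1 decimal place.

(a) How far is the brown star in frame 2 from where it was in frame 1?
5.1

The brown star moved from (12.4, 7.0) to (7.7, 9.1), a distance of √(4.7² + 2.1²) ≈ 5.1.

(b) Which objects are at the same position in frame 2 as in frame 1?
the green circle, the green cross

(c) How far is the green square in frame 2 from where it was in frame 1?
3.8

The green square moved from (13.1, 2.3) to (9.3, 2.2), a distance of √(3.8² + 0.1²) ≈ 3.8.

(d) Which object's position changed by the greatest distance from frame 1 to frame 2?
the orange cross

(moved 6.3; next 5.1)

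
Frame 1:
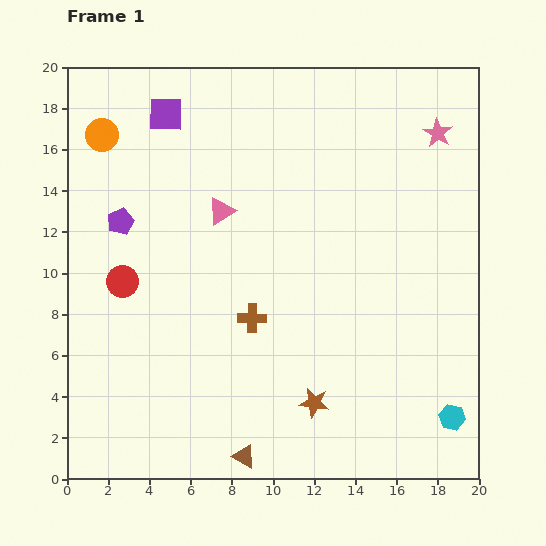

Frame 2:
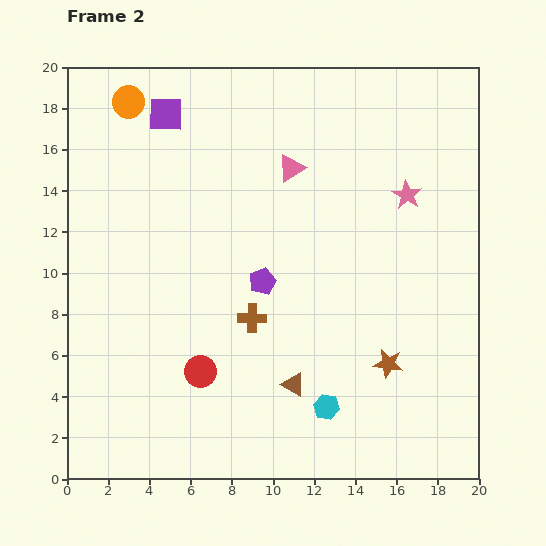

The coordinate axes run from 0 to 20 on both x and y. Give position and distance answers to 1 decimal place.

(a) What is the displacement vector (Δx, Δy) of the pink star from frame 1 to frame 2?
(-1.5, -3.0)

The pink star was at (18.0, 16.8) in frame 1 and (16.5, 13.8) in frame 2.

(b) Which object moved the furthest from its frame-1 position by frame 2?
the purple pentagon

(moved 7.5; next 6.1)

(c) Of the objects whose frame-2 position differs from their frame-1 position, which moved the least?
the orange circle

(moved 2.1)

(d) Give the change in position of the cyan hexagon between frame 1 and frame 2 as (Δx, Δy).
(-6.1, 0.5)

The cyan hexagon was at (18.7, 3.0) in frame 1 and (12.6, 3.5) in frame 2.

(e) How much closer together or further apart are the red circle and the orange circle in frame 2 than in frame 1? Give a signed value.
+6.4

Distance in frame 1: 7.2. Distance in frame 2: 13.6.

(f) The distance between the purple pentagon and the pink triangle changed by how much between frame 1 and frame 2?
+0.8

Distance in frame 1: 4.9. Distance in frame 2: 5.7.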